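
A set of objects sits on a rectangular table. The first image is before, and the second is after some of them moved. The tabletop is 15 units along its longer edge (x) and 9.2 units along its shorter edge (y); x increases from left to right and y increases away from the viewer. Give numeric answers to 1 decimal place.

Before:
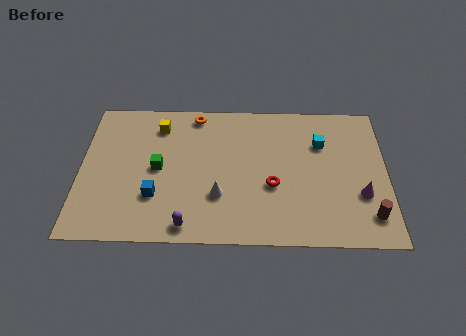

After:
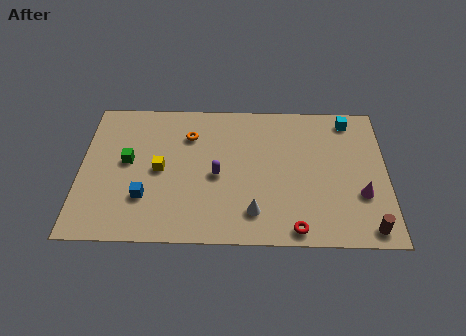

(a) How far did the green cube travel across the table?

1.6

From (3.8, 4.6) to (2.3, 5.0), the green cube covered √(1.5² + 0.4²) ≈ 1.6 units.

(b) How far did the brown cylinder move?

0.8

The brown cylinder moved from about (14.1, 1.8) to (14.0, 1.0), a distance of √(0.1² + 0.8²) ≈ 0.8.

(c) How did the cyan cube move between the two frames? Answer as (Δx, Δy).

(1.4, 1.6)

The cyan cube started near (11.8, 6.4) and ended near (13.2, 8.0).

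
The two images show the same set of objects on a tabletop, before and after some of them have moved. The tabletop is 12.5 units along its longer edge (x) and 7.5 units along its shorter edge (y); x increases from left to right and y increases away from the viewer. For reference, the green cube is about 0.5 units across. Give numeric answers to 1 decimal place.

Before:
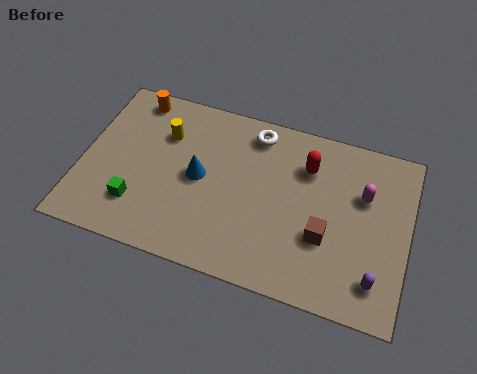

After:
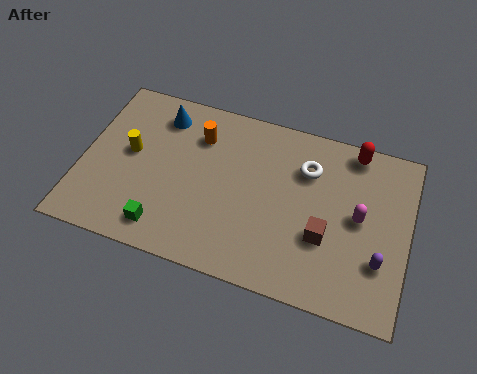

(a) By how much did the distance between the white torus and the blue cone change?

+2.5

They were about 3.2 units apart before and 5.7 after — 2.5 units further apart.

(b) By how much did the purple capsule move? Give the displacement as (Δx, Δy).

(0.1, 0.8)

The purple capsule started near (11.4, 1.5) and ended near (11.5, 2.3).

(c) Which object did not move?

the brown cube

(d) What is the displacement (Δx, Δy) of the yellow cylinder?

(-1.2, -1.2)

The yellow cylinder started near (3.0, 5.3) and ended near (1.8, 4.1).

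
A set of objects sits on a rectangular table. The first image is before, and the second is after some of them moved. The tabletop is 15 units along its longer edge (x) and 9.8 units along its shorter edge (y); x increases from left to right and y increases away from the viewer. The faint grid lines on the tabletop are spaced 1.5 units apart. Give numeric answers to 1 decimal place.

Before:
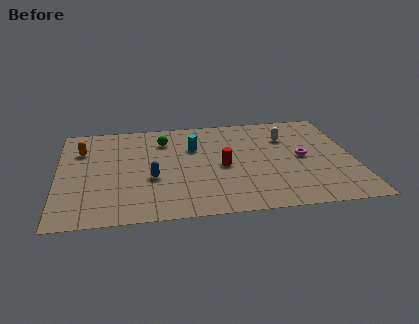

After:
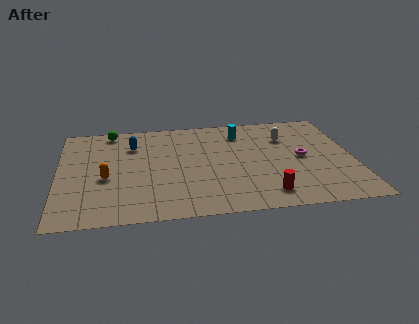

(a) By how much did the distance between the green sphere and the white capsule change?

+2.9

They were about 6.3 units apart before and 9.2 after — 2.9 units further apart.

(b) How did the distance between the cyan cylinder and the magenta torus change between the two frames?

-1.6

Before: roughly 5.8 units apart; after: 4.2. That's 1.6 units closer together.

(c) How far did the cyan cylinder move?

2.8

From (6.9, 6.6) to (9.4, 7.8), the cyan cylinder covered √(2.5² + 1.2²) ≈ 2.8 units.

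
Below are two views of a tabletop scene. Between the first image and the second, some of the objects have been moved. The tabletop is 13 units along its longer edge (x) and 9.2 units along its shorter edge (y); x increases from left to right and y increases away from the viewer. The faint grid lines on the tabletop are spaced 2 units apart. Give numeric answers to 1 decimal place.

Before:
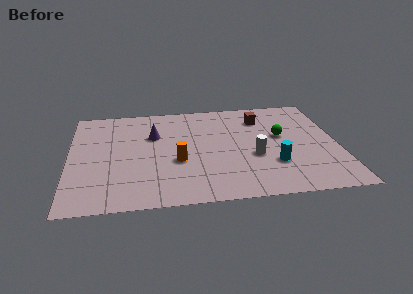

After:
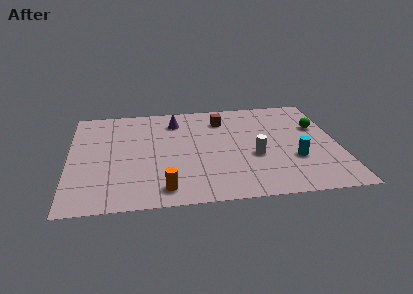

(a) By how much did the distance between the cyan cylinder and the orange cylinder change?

+1.9

They were about 4.7 units apart before and 6.6 after — 1.9 units further apart.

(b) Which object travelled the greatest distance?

the orange cylinder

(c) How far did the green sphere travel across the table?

1.9

From (10.3, 5.3) to (12.1, 5.9), the green sphere covered √(1.8² + 0.6²) ≈ 1.9 units.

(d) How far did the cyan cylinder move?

1.0

The cyan cylinder moved from about (9.8, 2.8) to (10.8, 3.1), a distance of √(1.0² + 0.3²) ≈ 1.0.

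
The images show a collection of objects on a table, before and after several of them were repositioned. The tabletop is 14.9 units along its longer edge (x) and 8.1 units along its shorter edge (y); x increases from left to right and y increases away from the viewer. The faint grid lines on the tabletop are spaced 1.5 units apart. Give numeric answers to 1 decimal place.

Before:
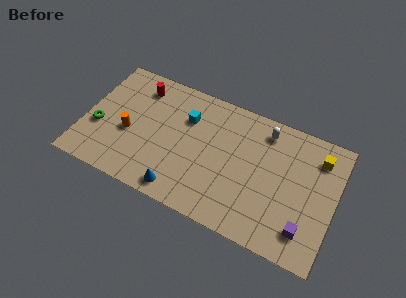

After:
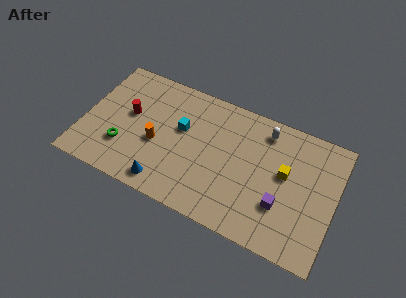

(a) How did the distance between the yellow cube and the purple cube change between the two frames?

-2.7

The distance was about 4.7 in the first image and 2.0 in the second, so they moved 2.7 units closer together.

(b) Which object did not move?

the white capsule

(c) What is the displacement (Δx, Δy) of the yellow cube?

(-1.8, -1.8)

The yellow cube started near (13.7, 6.4) and ended near (11.9, 4.6).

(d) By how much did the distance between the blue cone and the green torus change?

-2.6

They were about 5.6 units apart before and 3.0 after — 2.6 units closer together.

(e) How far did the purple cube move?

1.7

From (13.4, 1.7) to (11.9, 2.6), the purple cube covered √(1.5² + 0.9²) ≈ 1.7 units.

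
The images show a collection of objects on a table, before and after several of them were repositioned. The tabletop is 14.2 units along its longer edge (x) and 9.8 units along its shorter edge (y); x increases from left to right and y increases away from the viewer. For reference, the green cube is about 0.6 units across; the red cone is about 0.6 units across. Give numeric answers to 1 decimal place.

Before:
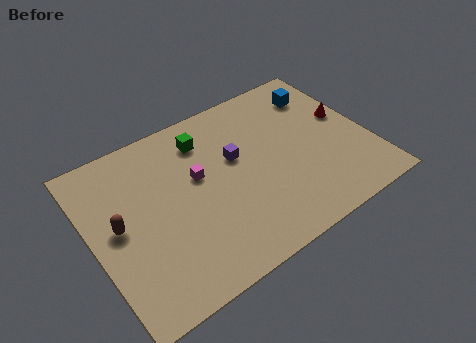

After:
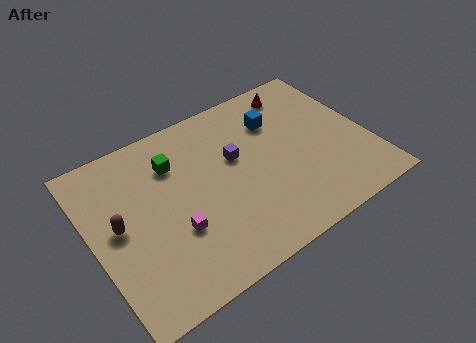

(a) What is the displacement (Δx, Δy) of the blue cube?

(-2.5, -0.6)

The blue cube was at about (12.4, 7.7) and moved to about (9.9, 7.1).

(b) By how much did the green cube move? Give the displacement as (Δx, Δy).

(-1.7, -0.6)

The green cube started near (6.2, 7.8) and ended near (4.5, 7.2).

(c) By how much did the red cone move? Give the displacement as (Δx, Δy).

(-2.0, 2.8)

The red cone started near (13.3, 5.6) and ended near (11.3, 8.4).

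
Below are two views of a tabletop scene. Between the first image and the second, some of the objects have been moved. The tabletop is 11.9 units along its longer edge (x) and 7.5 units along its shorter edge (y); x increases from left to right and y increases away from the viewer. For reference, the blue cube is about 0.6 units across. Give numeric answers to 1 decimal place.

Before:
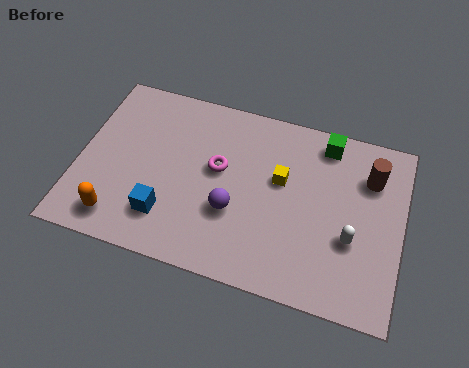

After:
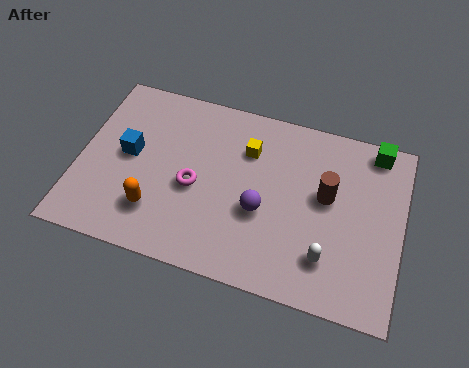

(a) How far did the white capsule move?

1.3

The white capsule was near (10.1, 2.8) before and (9.3, 1.8) after, so it travelled √(0.8² + 1.0²) ≈ 1.3 units.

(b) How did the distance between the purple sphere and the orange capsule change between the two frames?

-0.4

Before: roughly 4.4 units apart; after: 4.0. That's 0.4 units closer together.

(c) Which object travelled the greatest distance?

the blue cube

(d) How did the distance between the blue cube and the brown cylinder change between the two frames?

-0.8

They were about 8.1 units apart before and 7.3 after — 0.8 units closer together.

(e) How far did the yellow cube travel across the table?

1.6

The yellow cube moved from about (7.4, 4.5) to (6.1, 5.4), a distance of √(1.3² + 0.9²) ≈ 1.6.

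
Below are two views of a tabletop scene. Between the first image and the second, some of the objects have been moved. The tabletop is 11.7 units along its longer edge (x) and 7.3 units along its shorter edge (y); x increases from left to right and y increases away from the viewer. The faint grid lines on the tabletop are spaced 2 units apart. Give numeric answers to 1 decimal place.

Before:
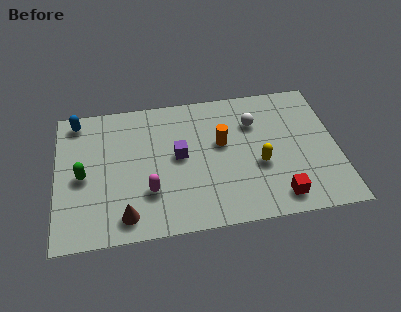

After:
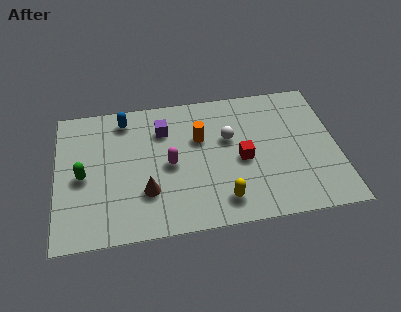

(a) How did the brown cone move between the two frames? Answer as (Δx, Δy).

(0.9, 1.1)

The brown cone started near (2.8, 1.1) and ended near (3.7, 2.2).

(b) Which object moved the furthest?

the red cube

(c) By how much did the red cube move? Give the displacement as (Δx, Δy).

(-1.4, 2.2)

The red cube started near (9.1, 1.1) and ended near (7.7, 3.3).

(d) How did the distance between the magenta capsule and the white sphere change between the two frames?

-2.7

Before: roughly 5.4 units apart; after: 2.7. That's 2.7 units closer together.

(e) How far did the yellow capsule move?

2.3

The yellow capsule was near (8.4, 2.9) before and (6.8, 1.3) after, so it travelled √(1.6² + 1.6²) ≈ 2.3 units.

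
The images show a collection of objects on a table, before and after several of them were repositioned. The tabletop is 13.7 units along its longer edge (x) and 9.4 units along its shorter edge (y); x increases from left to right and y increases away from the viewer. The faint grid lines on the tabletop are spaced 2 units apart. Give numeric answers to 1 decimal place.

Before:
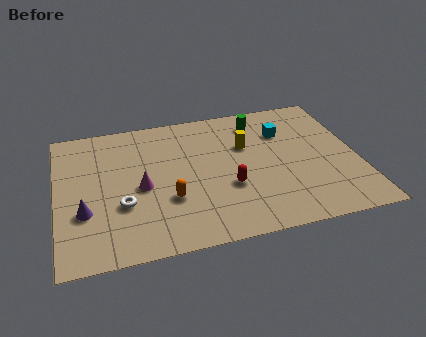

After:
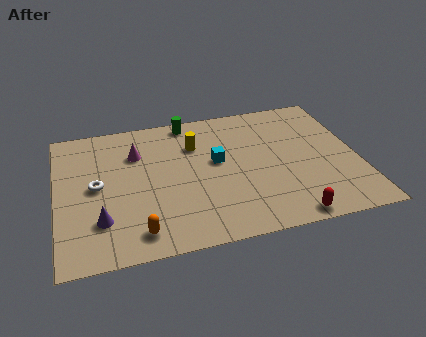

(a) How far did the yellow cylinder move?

2.4

From (8.7, 6.1) to (6.4, 6.7), the yellow cylinder covered √(2.3² + 0.6²) ≈ 2.4 units.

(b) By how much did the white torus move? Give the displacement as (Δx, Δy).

(-1.1, 1.5)

The white torus started near (2.9, 3.3) and ended near (1.8, 4.8).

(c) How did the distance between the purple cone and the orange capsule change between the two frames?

-1.9

They were about 3.8 units apart before and 1.9 after — 1.9 units closer together.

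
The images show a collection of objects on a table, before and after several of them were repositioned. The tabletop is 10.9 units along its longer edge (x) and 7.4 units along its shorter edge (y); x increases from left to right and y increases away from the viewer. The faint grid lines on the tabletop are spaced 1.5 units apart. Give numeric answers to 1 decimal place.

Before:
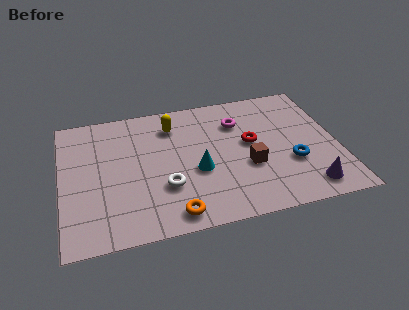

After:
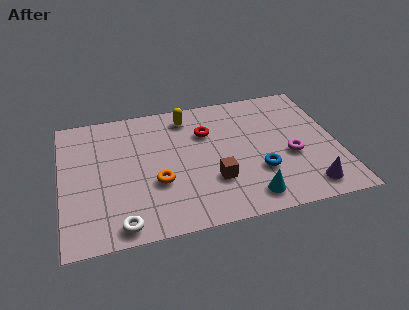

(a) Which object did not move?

the purple cone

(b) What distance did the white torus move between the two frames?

2.4

The white torus moved from about (4.0, 2.4) to (2.2, 0.8), a distance of √(1.8² + 1.6²) ≈ 2.4.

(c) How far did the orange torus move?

1.9

The orange torus was near (4.2, 0.9) before and (3.7, 2.7) after, so it travelled √(0.5² + 1.8²) ≈ 1.9 units.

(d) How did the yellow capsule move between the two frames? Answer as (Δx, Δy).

(0.6, 0.4)

The yellow capsule was at about (4.5, 5.8) and moved to about (5.1, 6.2).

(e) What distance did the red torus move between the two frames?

2.0

The red torus was near (7.5, 4.1) before and (5.8, 5.1) after, so it travelled √(1.7² + 1.0²) ≈ 2.0 units.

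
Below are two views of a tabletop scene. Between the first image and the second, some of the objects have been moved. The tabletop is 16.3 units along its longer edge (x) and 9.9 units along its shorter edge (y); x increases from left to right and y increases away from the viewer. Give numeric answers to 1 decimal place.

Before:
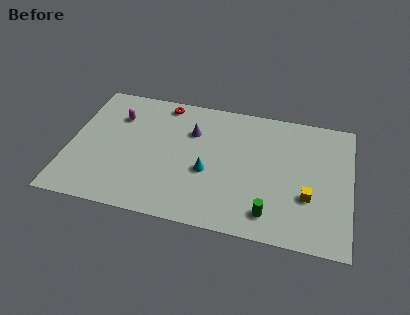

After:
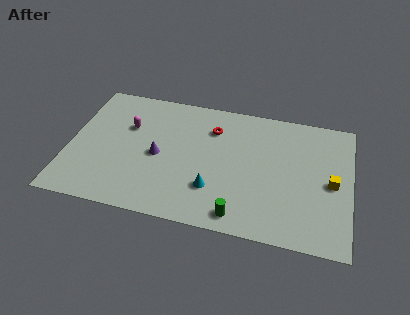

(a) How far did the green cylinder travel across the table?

1.8

The green cylinder moved from about (11.8, 1.7) to (10.1, 1.2), a distance of √(1.7² + 0.5²) ≈ 1.8.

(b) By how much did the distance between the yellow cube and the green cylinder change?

+3.5

Before: roughly 2.7 units apart; after: 6.2. That's 3.5 units further apart.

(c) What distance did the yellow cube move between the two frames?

1.8

From (13.9, 3.4) to (15.2, 4.7), the yellow cube covered √(1.3² + 1.3²) ≈ 1.8 units.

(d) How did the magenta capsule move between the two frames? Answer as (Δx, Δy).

(0.7, -0.7)

The magenta capsule started near (2.6, 7.2) and ended near (3.3, 6.5).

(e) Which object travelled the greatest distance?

the red torus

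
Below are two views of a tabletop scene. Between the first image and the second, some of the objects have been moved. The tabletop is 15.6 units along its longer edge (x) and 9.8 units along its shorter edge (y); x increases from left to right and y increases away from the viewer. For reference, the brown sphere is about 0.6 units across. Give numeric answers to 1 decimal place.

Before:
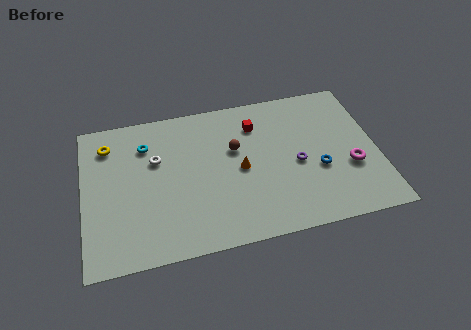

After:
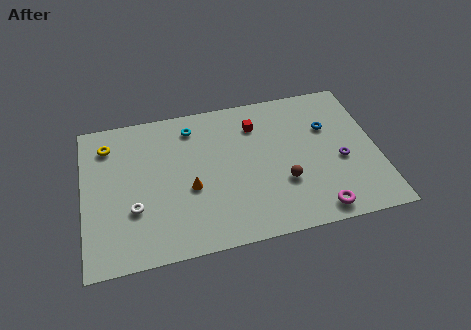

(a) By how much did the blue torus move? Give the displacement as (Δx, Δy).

(0.7, 2.7)

The blue torus started near (12.4, 3.8) and ended near (13.1, 6.5).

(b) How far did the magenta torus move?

3.2

From (14.1, 3.6) to (12.1, 1.1), the magenta torus covered √(2.0² + 2.5²) ≈ 3.2 units.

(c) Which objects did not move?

the red cube and the yellow torus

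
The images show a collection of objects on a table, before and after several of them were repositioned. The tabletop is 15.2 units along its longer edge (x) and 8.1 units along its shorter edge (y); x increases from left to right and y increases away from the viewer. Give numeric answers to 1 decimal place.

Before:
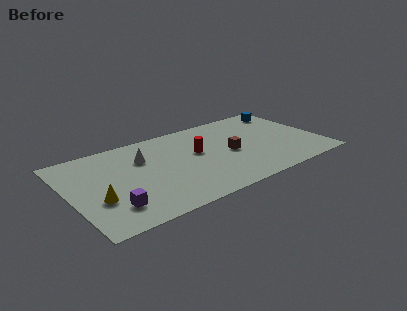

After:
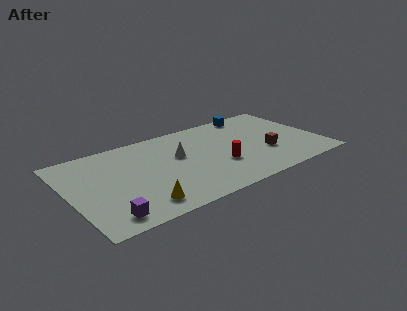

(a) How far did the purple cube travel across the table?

0.8

The purple cube was near (2.2, 1.9) before and (1.8, 1.2) after, so it travelled √(0.4² + 0.7²) ≈ 0.8 units.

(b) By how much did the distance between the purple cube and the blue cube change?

-1.0

The distance was about 12.7 in the first image and 11.7 in the second, so they moved 1.0 units closer together.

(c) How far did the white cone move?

2.2

The white cone moved from about (4.6, 5.6) to (6.7, 4.9), a distance of √(2.1² + 0.7²) ≈ 2.2.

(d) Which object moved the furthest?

the yellow cone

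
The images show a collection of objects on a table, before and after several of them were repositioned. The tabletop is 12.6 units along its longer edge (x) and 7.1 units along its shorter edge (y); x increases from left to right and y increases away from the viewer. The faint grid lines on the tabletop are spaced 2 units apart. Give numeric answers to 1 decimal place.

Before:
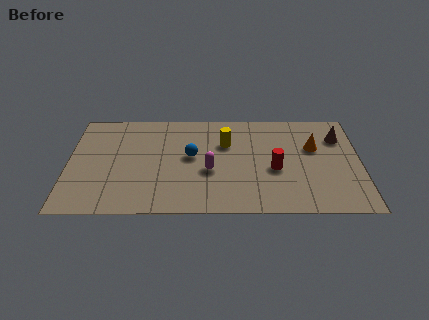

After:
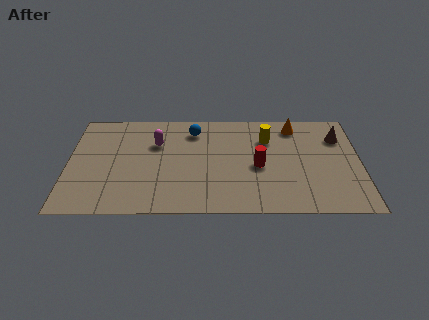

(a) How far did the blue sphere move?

1.8

From (5.3, 3.9) to (5.4, 5.7), the blue sphere covered √(0.1² + 1.8²) ≈ 1.8 units.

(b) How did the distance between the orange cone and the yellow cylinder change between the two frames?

-2.3

They were about 3.8 units apart before and 1.5 after — 2.3 units closer together.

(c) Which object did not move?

the brown cone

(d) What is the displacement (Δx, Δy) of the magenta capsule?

(-2.3, 1.9)

The magenta capsule was at about (6.1, 2.9) and moved to about (3.8, 4.8).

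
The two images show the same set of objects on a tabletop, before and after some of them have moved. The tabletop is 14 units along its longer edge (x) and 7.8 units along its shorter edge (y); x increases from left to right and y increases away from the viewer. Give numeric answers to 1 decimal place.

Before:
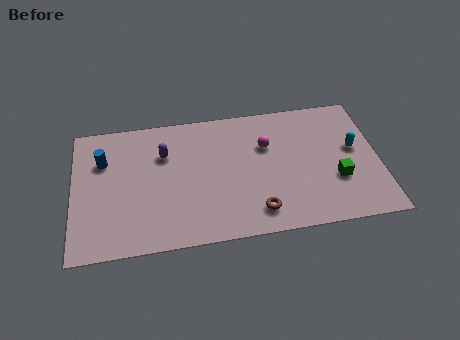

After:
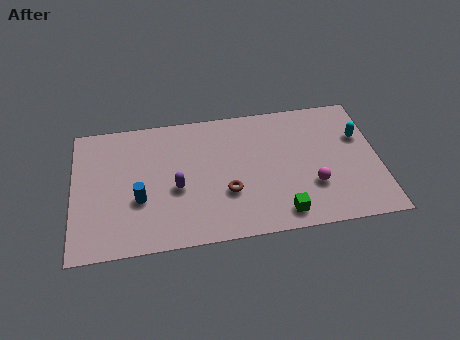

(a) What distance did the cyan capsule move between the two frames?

0.8

The cyan capsule was near (12.9, 4.4) before and (13.2, 5.1) after, so it travelled √(0.3² + 0.7²) ≈ 0.8 units.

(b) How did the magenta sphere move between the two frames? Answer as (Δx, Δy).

(2.0, -2.7)

The magenta sphere was at about (8.9, 5.2) and moved to about (10.9, 2.5).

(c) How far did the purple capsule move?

2.2

The purple capsule was near (4.2, 5.4) before and (4.7, 3.3) after, so it travelled √(0.5² + 2.1²) ≈ 2.2 units.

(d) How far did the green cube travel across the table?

3.1

The green cube was near (12.0, 2.7) before and (9.4, 1.1) after, so it travelled √(2.6² + 1.6²) ≈ 3.1 units.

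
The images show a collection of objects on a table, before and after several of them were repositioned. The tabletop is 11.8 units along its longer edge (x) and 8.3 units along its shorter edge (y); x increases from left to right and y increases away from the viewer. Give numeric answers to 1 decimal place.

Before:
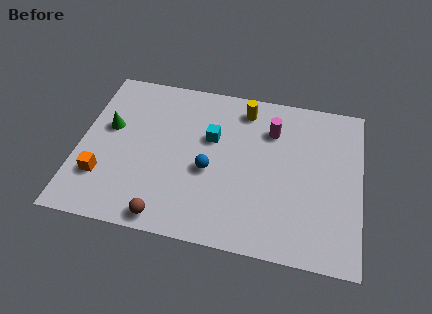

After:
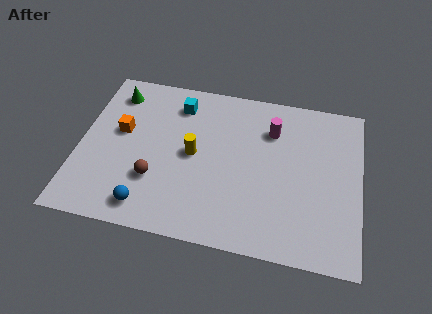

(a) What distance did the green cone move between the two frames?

1.9

From (1.2, 4.9) to (1.3, 6.8), the green cone covered √(0.1² + 1.9²) ≈ 1.9 units.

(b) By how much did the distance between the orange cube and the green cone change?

-0.6

They were about 2.6 units apart before and 2.0 after — 0.6 units closer together.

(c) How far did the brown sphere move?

1.9

The brown sphere moved from about (3.9, 0.8) to (3.3, 2.6), a distance of √(0.6² + 1.8²) ≈ 1.9.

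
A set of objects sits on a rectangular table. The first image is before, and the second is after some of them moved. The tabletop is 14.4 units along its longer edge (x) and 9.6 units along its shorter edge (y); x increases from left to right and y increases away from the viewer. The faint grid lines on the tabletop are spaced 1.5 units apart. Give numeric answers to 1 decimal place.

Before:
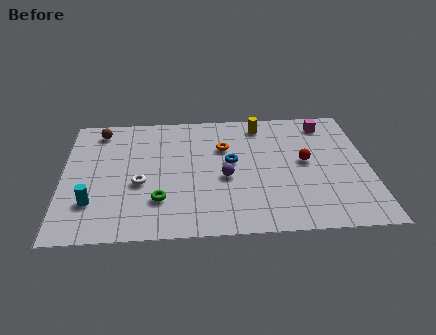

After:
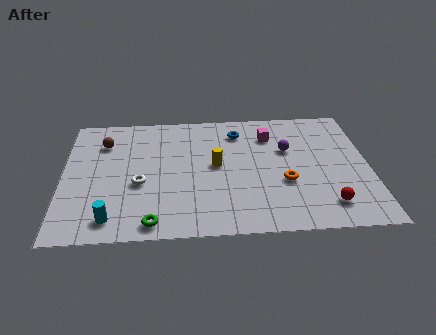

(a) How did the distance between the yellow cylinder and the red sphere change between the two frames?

+2.4

They were about 3.7 units apart before and 6.1 after — 2.4 units further apart.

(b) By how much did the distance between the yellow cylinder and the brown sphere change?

-2.0

Before: roughly 7.7 units apart; after: 5.7. That's 2.0 units closer together.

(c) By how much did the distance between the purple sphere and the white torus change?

+3.3

The distance was about 4.0 in the first image and 7.3 in the second, so they moved 3.3 units further apart.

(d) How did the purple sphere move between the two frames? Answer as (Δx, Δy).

(3.0, 2.0)

The purple sphere was at about (7.6, 4.1) and moved to about (10.6, 6.1).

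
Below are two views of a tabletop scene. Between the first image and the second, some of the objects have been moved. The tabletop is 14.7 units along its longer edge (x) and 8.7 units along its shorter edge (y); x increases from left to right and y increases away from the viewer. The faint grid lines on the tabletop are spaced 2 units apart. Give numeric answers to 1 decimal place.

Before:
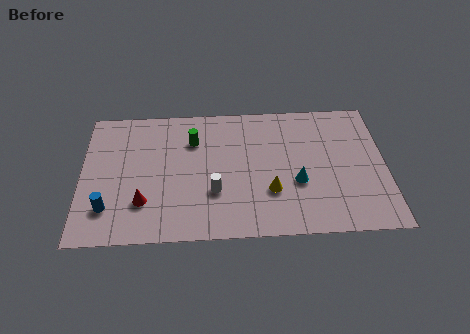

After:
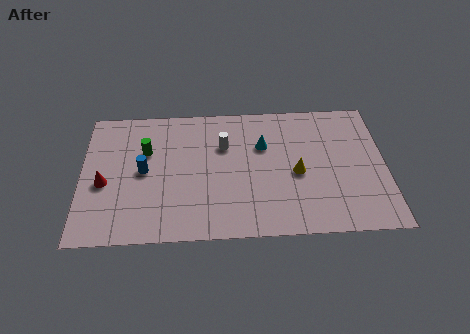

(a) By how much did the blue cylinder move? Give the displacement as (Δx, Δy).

(1.7, 2.3)

The blue cylinder was at about (1.3, 2.1) and moved to about (3.0, 4.4).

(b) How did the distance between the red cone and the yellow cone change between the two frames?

+3.2

Before: roughly 6.1 units apart; after: 9.3. That's 3.2 units further apart.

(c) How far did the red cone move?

2.3

The red cone was near (3.0, 2.4) before and (1.1, 3.7) after, so it travelled √(1.9² + 1.3²) ≈ 2.3 units.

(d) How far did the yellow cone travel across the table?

1.7

From (9.1, 2.8) to (10.4, 3.9), the yellow cone covered √(1.3² + 1.1²) ≈ 1.7 units.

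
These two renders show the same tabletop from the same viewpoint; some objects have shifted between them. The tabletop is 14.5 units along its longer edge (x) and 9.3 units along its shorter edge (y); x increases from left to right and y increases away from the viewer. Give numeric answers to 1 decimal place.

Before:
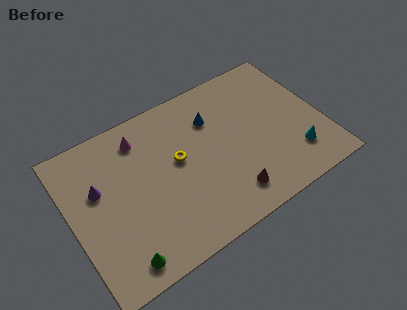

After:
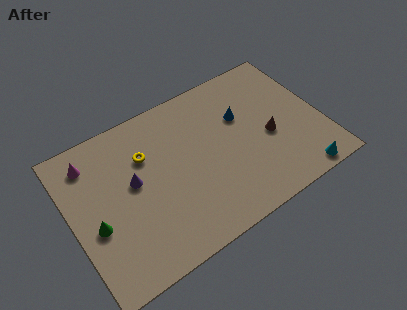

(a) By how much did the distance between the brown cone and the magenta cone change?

+3.3

The distance was about 7.2 in the first image and 10.5 in the second, so they moved 3.3 units further apart.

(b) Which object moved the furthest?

the brown cone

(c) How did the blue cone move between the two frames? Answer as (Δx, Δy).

(1.6, -0.7)

The blue cone started near (8.5, 6.7) and ended near (10.1, 6.0).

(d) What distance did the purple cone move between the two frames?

2.0

From (1.7, 5.8) to (3.6, 5.2), the purple cone covered √(1.9² + 0.6²) ≈ 2.0 units.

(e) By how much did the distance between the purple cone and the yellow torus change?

-3.0

The distance was about 4.5 in the first image and 1.5 in the second, so they moved 3.0 units closer together.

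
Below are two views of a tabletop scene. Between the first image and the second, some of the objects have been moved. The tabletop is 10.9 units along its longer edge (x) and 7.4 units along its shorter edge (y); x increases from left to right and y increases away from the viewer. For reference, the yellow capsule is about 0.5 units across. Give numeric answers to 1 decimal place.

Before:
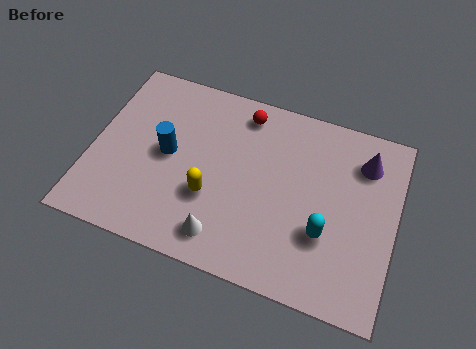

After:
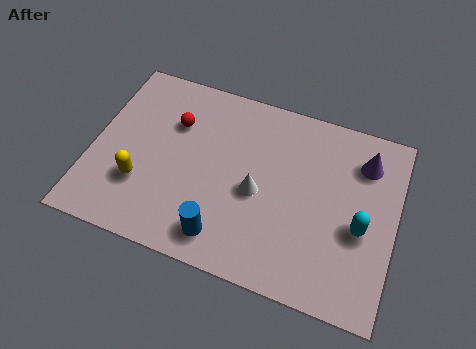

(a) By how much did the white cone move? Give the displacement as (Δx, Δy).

(1.0, 2.1)

The white cone was at about (5.0, 1.2) and moved to about (6.0, 3.3).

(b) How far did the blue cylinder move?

3.5

The blue cylinder was near (2.7, 3.8) before and (5.0, 1.2) after, so it travelled √(2.3² + 2.6²) ≈ 3.5 units.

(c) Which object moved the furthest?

the blue cylinder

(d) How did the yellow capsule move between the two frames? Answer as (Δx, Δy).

(-2.5, -0.3)

The yellow capsule was at about (4.4, 2.6) and moved to about (1.9, 2.3).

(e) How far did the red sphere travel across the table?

2.7

The red sphere was near (5.2, 6.3) before and (2.8, 5.1) after, so it travelled √(2.4² + 1.2²) ≈ 2.7 units.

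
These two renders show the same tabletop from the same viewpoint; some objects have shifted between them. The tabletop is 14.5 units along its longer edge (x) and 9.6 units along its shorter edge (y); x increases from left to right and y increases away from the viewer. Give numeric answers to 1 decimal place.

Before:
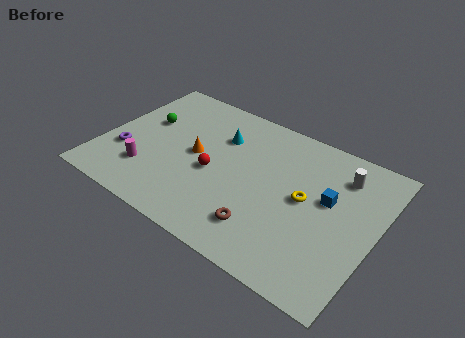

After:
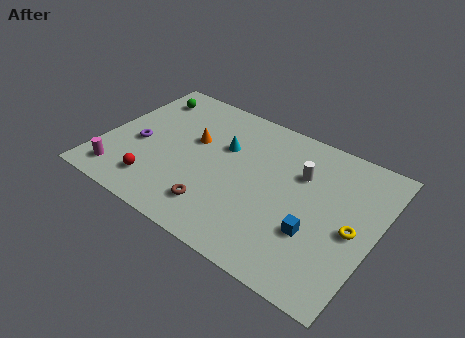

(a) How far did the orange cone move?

0.9

The orange cone moved from about (4.9, 4.9) to (4.6, 5.8), a distance of √(0.3² + 0.9²) ≈ 0.9.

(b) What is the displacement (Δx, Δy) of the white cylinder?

(-2.0, -1.0)

The white cylinder started near (12.3, 7.5) and ended near (10.3, 6.5).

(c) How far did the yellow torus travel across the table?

2.7

The yellow torus moved from about (10.8, 5.0) to (13.4, 4.4), a distance of √(2.6² + 0.6²) ≈ 2.7.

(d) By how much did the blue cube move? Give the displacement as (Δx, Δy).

(-0.3, -2.4)

From the two frames, the blue cube sits at roughly (11.9, 5.6) before and (11.6, 3.2) after.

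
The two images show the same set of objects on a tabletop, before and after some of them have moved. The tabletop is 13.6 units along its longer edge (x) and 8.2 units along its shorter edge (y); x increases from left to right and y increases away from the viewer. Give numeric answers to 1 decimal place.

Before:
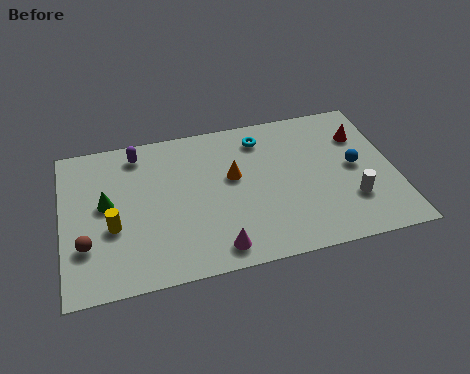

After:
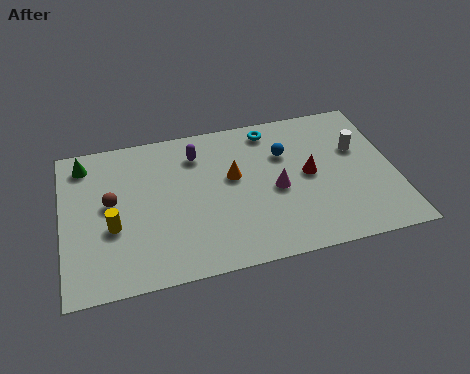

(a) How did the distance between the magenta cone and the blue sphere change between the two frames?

-4.7

Before: roughly 6.7 units apart; after: 2.0. That's 4.7 units closer together.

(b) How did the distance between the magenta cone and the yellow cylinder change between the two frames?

+2.1

Before: roughly 4.6 units apart; after: 6.7. That's 2.1 units further apart.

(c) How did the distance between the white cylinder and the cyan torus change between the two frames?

-1.5

They were about 5.5 units apart before and 4.0 after — 1.5 units closer together.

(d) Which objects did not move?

the yellow cylinder and the orange cone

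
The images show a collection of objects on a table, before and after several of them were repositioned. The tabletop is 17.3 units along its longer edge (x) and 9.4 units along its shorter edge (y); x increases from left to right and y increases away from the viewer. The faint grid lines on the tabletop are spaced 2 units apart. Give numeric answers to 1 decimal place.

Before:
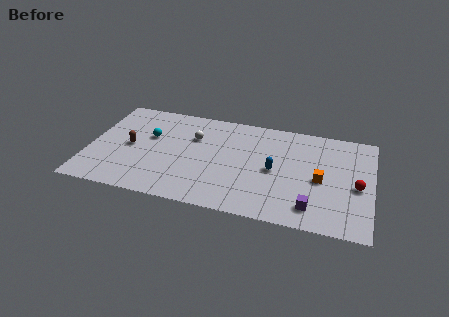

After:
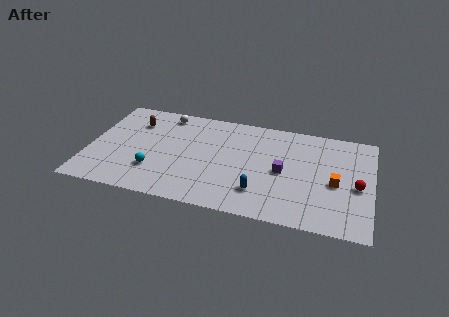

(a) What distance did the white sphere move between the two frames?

2.6

The white sphere moved from about (6.3, 6.4) to (4.4, 8.2), a distance of √(1.9² + 1.8²) ≈ 2.6.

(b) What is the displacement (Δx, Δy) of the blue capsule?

(-0.8, -2.2)

From the two frames, the blue capsule sits at roughly (11.4, 4.5) before and (10.6, 2.3) after.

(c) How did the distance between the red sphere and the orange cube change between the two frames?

-0.9

Before: roughly 2.2 units apart; after: 1.3. That's 0.9 units closer together.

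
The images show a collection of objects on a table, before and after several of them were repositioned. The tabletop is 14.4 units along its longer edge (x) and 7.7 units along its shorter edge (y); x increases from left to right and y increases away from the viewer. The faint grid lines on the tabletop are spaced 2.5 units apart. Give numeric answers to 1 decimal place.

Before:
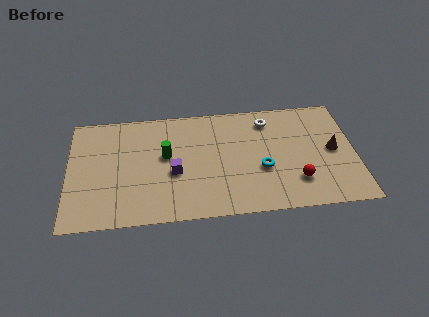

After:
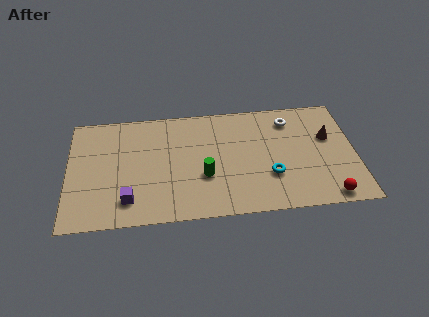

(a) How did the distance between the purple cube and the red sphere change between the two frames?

+3.7

They were about 6.2 units apart before and 9.9 after — 3.7 units further apart.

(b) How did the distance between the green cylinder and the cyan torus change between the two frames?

-1.7

They were about 5.0 units apart before and 3.3 after — 1.7 units closer together.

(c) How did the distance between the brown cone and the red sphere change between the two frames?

+1.3

Before: roughly 2.7 units apart; after: 4.0. That's 1.3 units further apart.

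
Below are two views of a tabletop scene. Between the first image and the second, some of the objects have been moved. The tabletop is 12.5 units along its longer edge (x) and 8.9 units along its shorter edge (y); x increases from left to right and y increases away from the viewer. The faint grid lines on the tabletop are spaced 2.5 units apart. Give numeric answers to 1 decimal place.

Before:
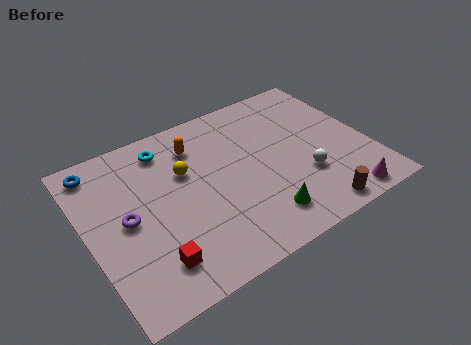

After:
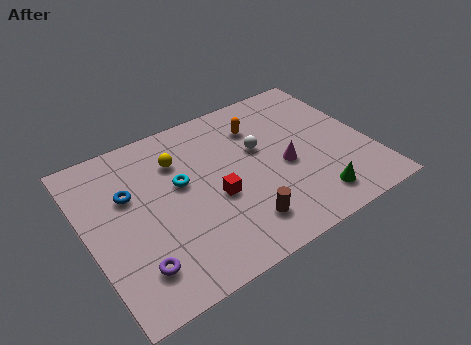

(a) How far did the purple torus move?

2.5

The purple torus was near (1.7, 4.4) before and (1.7, 1.9) after, so it travelled √(0.0² + 2.5²) ≈ 2.5 units.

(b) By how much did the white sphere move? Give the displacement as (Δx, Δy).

(-1.6, 2.5)

The white sphere started near (9.4, 2.9) and ended near (7.8, 5.4).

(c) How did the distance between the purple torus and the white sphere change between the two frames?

-0.8

Before: roughly 7.8 units apart; after: 7.0. That's 0.8 units closer together.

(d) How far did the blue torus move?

2.3

The blue torus moved from about (0.9, 7.7) to (2.0, 5.7), a distance of √(1.1² + 2.0²) ≈ 2.3.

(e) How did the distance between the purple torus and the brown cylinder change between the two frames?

-3.9

They were about 8.5 units apart before and 4.6 after — 3.9 units closer together.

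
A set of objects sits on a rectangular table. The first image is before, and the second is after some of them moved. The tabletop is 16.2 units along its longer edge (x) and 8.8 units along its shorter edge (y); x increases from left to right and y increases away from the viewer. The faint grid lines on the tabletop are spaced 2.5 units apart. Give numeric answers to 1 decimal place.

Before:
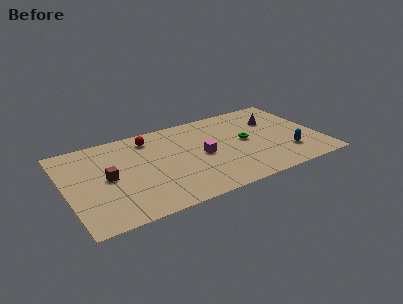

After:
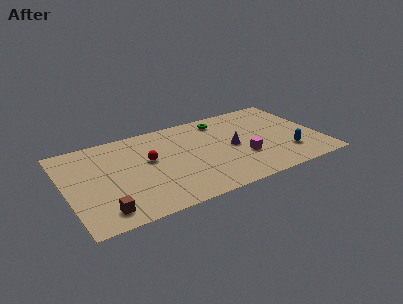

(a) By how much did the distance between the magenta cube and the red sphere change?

+1.9

The distance was about 4.3 in the first image and 6.2 in the second, so they moved 1.9 units further apart.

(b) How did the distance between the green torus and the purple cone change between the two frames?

+0.5

They were about 2.6 units apart before and 3.1 after — 0.5 units further apart.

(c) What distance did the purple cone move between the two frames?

3.5

The purple cone moved from about (13.6, 6.1) to (10.6, 4.3), a distance of √(3.0² + 1.8²) ≈ 3.5.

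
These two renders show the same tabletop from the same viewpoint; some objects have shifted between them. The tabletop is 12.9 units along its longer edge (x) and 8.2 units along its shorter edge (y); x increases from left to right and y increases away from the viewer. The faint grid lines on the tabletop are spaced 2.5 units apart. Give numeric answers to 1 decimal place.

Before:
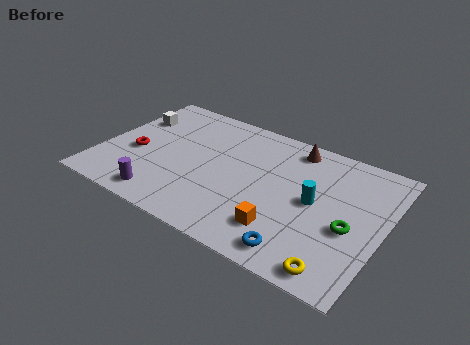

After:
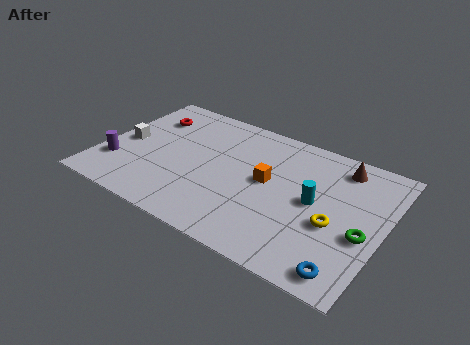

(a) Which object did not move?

the cyan cylinder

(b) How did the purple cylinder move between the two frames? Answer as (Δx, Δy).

(-2.4, 1.2)

The purple cylinder was at about (3.3, 1.1) and moved to about (0.9, 2.3).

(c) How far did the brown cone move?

2.2

The brown cone moved from about (8.4, 7.1) to (10.6, 6.9), a distance of √(2.2² + 0.2²) ≈ 2.2.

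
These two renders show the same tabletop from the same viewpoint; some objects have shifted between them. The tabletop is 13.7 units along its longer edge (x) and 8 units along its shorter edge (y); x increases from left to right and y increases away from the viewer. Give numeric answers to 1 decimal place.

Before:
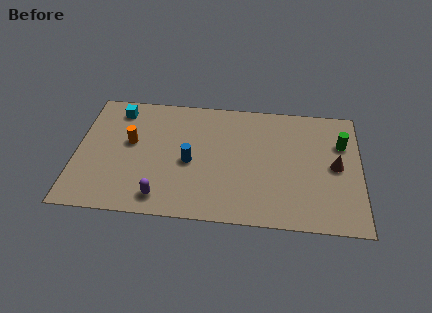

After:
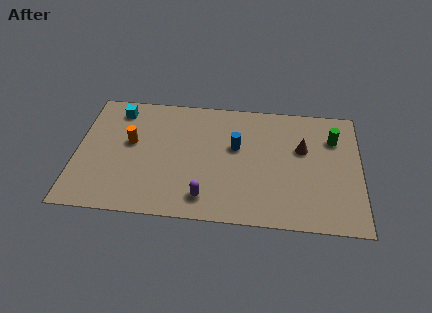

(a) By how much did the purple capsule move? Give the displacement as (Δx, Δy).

(2.1, 0.2)

The purple capsule was at about (4.2, 1.2) and moved to about (6.3, 1.4).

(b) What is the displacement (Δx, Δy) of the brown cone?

(-1.6, 1.0)

From the two frames, the brown cone sits at roughly (12.5, 4.0) before and (10.9, 5.0) after.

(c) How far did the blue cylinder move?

2.5

The blue cylinder moved from about (5.5, 3.6) to (7.7, 4.8), a distance of √(2.2² + 1.2²) ≈ 2.5.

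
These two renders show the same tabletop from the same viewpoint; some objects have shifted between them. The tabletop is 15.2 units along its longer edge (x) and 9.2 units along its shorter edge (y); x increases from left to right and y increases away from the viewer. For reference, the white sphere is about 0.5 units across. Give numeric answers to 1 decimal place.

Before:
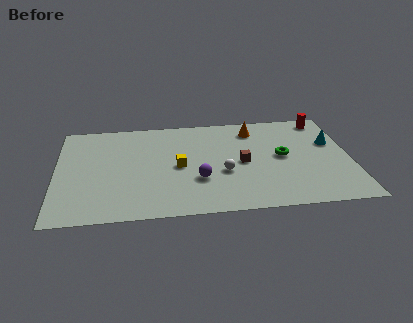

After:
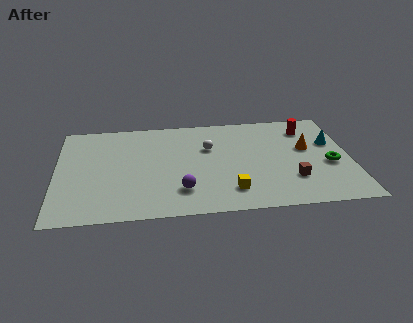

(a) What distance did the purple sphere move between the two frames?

1.3

The purple sphere moved from about (7.3, 3.1) to (6.4, 2.2), a distance of √(0.9² + 0.9²) ≈ 1.3.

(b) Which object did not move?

the cyan cone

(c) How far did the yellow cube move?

3.6

The yellow cube moved from about (6.3, 4.4) to (8.9, 1.9), a distance of √(2.6² + 2.5²) ≈ 3.6.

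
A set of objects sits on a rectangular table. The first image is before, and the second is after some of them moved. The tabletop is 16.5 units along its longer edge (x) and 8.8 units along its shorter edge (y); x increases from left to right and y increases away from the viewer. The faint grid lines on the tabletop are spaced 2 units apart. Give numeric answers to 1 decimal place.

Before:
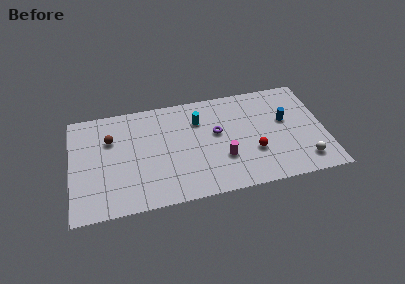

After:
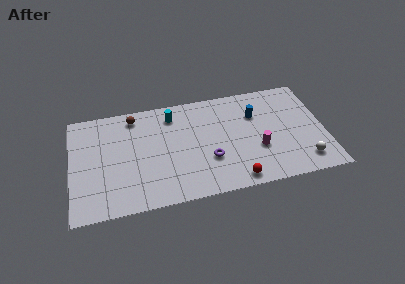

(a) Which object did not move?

the white sphere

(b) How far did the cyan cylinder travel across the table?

1.9

From (8.4, 6.4) to (6.7, 7.2), the cyan cylinder covered √(1.7² + 0.8²) ≈ 1.9 units.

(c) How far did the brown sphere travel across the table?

2.3

The brown sphere moved from about (2.6, 6.0) to (4.2, 7.6), a distance of √(1.6² + 1.6²) ≈ 2.3.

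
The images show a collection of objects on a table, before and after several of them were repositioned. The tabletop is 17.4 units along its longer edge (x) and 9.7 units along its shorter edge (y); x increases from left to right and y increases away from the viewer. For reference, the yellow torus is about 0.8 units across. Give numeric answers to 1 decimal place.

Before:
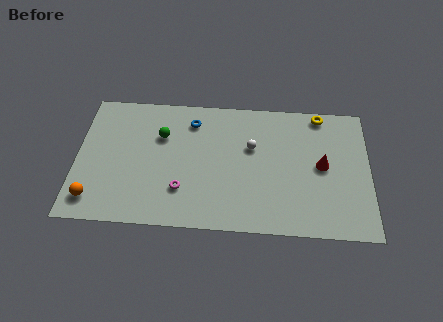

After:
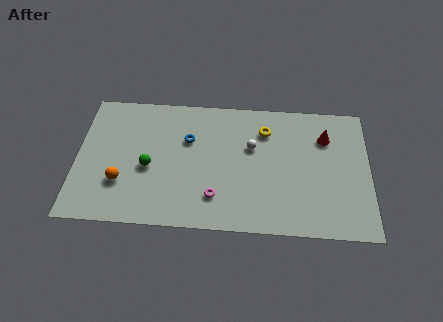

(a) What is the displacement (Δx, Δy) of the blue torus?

(-0.2, -1.4)

The blue torus started near (6.8, 7.8) and ended near (6.6, 6.4).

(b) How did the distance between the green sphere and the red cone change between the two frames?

+1.2

Before: roughly 9.7 units apart; after: 10.9. That's 1.2 units further apart.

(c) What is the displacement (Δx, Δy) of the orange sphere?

(1.6, 1.3)

From the two frames, the orange sphere sits at roughly (1.1, 1.7) before and (2.7, 3.0) after.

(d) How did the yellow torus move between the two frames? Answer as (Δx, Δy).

(-3.3, -1.4)

The yellow torus started near (14.5, 8.8) and ended near (11.2, 7.4).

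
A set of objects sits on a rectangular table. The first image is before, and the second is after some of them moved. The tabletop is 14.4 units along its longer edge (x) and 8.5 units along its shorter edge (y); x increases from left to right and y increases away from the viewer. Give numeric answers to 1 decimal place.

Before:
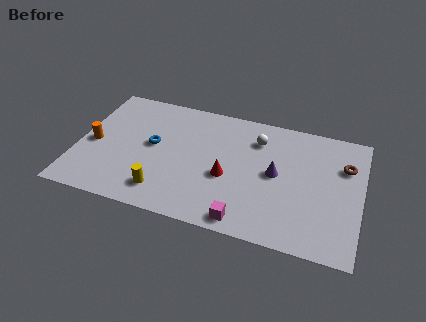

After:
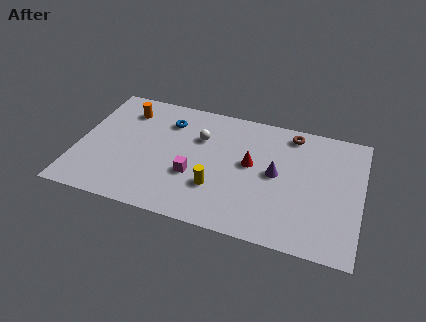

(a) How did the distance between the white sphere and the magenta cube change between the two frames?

-2.9

They were about 5.6 units apart before and 2.7 after — 2.9 units closer together.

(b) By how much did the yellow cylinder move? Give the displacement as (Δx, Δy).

(2.6, 1.0)

The yellow cylinder was at about (4.6, 1.6) and moved to about (7.2, 2.6).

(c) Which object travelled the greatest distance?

the magenta cube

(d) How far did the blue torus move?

2.0

From (3.8, 4.6) to (4.4, 6.5), the blue torus covered √(0.6² + 1.9²) ≈ 2.0 units.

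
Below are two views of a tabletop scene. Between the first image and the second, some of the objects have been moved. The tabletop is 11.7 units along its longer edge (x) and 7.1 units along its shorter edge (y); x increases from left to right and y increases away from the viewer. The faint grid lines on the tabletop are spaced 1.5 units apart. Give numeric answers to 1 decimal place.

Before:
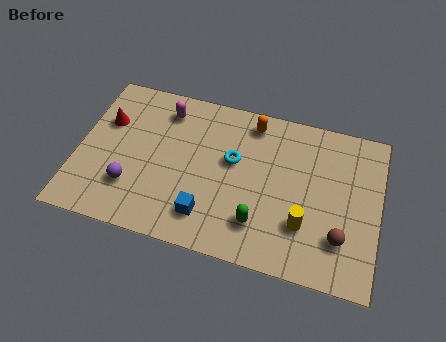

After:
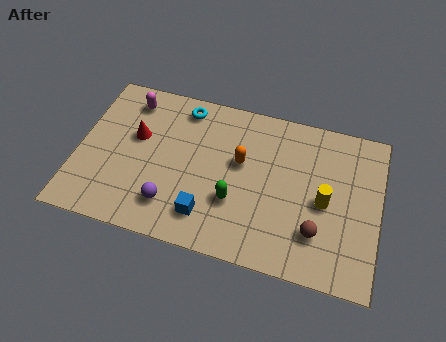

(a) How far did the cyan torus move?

2.8

The cyan torus was near (6.0, 4.2) before and (3.9, 6.1) after, so it travelled √(2.1² + 1.9²) ≈ 2.8 units.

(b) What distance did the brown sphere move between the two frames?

0.9

The brown sphere was near (10.3, 1.9) before and (9.4, 1.9) after, so it travelled √(0.9² + 0.0²) ≈ 0.9 units.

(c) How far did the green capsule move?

1.2

The green capsule moved from about (7.2, 1.7) to (6.2, 2.4), a distance of √(1.0² + 0.7²) ≈ 1.2.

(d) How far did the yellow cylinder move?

1.4

From (8.9, 2.1) to (9.6, 3.3), the yellow cylinder covered √(0.7² + 1.2²) ≈ 1.4 units.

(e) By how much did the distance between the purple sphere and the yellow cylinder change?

-0.7

Before: roughly 6.7 units apart; after: 6.0. That's 0.7 units closer together.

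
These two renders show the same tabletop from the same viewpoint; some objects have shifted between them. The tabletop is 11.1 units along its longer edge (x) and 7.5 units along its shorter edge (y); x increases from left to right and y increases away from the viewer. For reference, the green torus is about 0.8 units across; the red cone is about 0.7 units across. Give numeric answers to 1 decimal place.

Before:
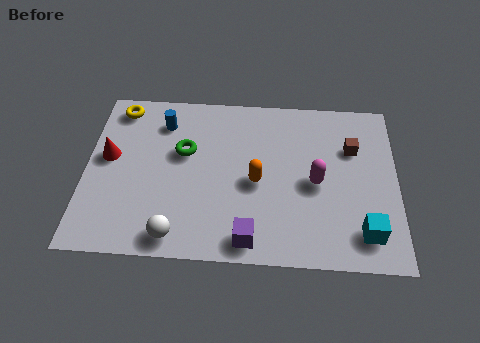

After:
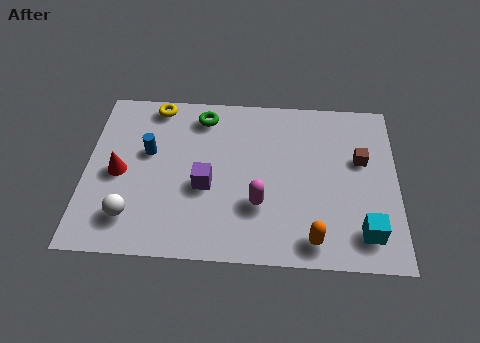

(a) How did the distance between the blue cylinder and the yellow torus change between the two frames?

+0.5

Before: roughly 1.7 units apart; after: 2.2. That's 0.5 units further apart.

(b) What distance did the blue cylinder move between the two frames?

1.5

From (2.7, 5.9) to (2.2, 4.5), the blue cylinder covered √(0.5² + 1.4²) ≈ 1.5 units.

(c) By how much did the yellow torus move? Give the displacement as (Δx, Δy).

(1.3, 0.2)

From the two frames, the yellow torus sits at roughly (1.1, 6.5) before and (2.4, 6.7) after.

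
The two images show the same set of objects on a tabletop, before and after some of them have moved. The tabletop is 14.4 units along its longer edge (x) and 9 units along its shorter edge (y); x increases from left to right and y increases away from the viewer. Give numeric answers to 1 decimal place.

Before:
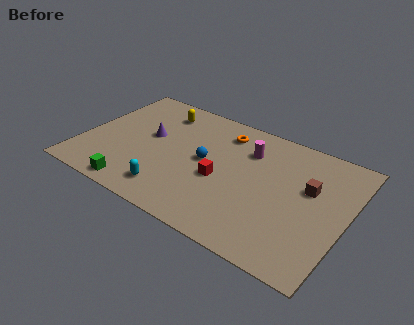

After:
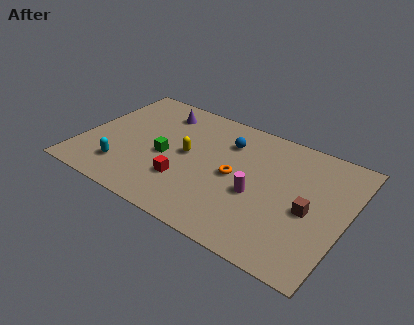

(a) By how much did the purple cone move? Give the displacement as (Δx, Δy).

(0.2, 2.2)

The purple cone was at about (3.5, 5.1) and moved to about (3.7, 7.3).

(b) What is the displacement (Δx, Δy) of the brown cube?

(0.2, -1.5)

The brown cube started near (12.3, 5.5) and ended near (12.5, 4.0).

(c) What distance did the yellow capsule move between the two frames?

3.3

The yellow capsule was near (3.7, 7.3) before and (5.7, 4.7) after, so it travelled √(2.0² + 2.6²) ≈ 3.3 units.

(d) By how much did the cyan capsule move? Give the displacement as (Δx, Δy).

(-2.7, 0.4)

The cyan capsule started near (5.3, 1.6) and ended near (2.6, 2.0).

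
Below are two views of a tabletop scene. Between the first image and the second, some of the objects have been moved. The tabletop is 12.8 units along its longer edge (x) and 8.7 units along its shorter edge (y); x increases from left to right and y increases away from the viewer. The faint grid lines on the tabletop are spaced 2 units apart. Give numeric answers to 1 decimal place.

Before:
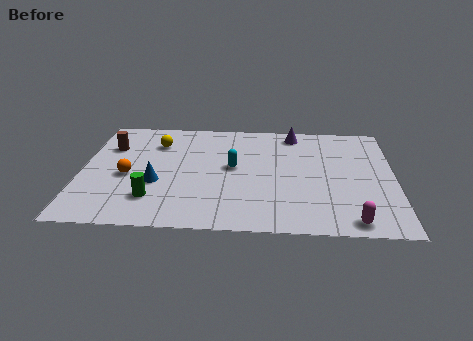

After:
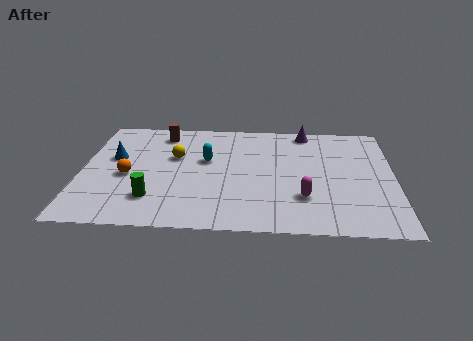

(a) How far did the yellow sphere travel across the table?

1.4

From (3.0, 6.5) to (3.8, 5.4), the yellow sphere covered √(0.8² + 1.1²) ≈ 1.4 units.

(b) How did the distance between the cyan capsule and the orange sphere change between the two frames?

-0.9

The distance was about 4.4 in the first image and 3.5 in the second, so they moved 0.9 units closer together.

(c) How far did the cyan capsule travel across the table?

1.2

The cyan capsule moved from about (6.2, 4.7) to (5.1, 5.2), a distance of √(1.1² + 0.5²) ≈ 1.2.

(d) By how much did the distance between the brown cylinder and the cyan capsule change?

-2.5

The distance was about 5.3 in the first image and 2.8 in the second, so they moved 2.5 units closer together.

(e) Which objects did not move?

the green cylinder and the orange sphere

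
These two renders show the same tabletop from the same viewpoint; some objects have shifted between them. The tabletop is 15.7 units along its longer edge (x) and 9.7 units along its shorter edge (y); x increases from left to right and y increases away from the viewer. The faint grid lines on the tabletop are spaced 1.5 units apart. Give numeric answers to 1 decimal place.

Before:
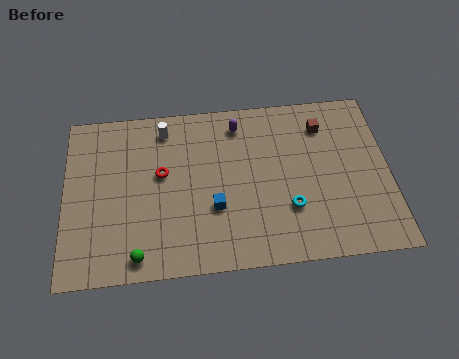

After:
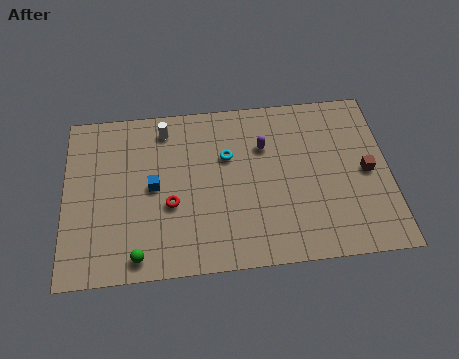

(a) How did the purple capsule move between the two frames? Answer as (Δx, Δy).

(1.2, -1.4)

From the two frames, the purple capsule sits at roughly (8.5, 8.1) before and (9.7, 6.7) after.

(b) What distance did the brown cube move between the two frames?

3.5

The brown cube moved from about (12.6, 7.6) to (14.6, 4.7), a distance of √(2.0² + 2.9²) ≈ 3.5.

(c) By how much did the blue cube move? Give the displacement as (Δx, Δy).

(-2.9, 1.5)

From the two frames, the blue cube sits at roughly (7.2, 3.4) before and (4.3, 4.9) after.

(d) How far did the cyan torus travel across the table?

4.4

The cyan torus moved from about (10.8, 3.0) to (7.9, 6.3), a distance of √(2.9² + 3.3²) ≈ 4.4.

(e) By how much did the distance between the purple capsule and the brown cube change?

+1.2

The distance was about 4.1 in the first image and 5.3 in the second, so they moved 1.2 units further apart.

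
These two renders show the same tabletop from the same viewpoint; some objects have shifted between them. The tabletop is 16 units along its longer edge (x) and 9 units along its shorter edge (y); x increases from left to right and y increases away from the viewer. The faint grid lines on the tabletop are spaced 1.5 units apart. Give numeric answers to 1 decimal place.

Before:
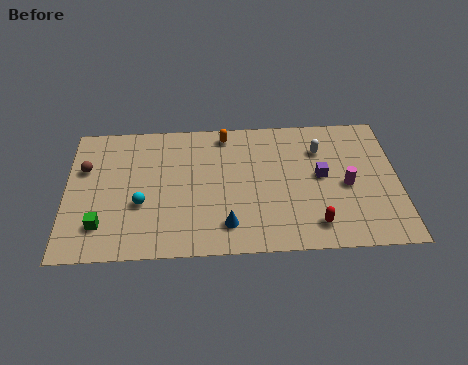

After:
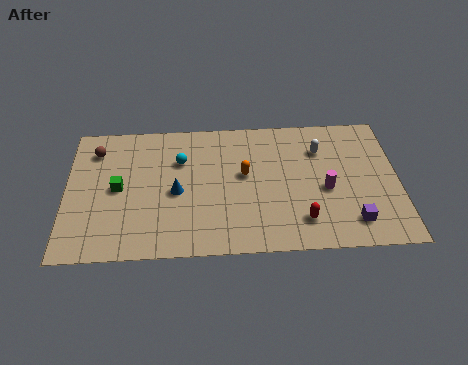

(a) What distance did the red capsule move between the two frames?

0.7

The red capsule was near (11.9, 1.6) before and (11.3, 1.9) after, so it travelled √(0.6² + 0.3²) ≈ 0.7 units.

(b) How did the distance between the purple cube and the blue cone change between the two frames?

+3.2

The distance was about 5.5 in the first image and 8.7 in the second, so they moved 3.2 units further apart.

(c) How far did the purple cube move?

3.4

The purple cube was near (12.3, 4.8) before and (13.7, 1.7) after, so it travelled √(1.4² + 3.1²) ≈ 3.4 units.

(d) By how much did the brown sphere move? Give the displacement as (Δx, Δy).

(0.5, 1.2)

The brown sphere was at about (0.9, 5.9) and moved to about (1.4, 7.1).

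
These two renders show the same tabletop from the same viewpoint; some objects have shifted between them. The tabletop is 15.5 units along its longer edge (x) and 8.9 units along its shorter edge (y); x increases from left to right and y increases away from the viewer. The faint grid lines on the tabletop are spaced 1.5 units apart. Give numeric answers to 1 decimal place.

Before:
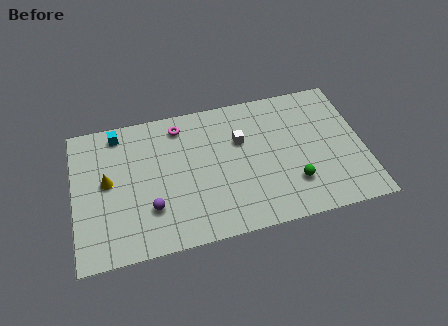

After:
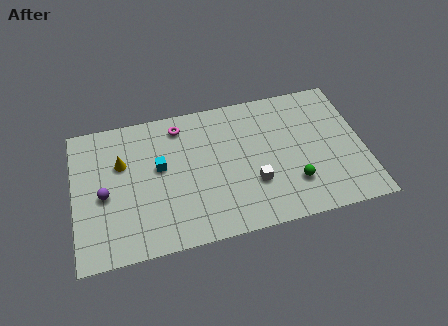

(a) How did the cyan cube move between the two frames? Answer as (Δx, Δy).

(2.1, -2.7)

The cyan cube was at about (2.5, 7.8) and moved to about (4.6, 5.1).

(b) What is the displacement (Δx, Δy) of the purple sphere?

(-2.4, 1.4)

From the two frames, the purple sphere sits at roughly (4.0, 2.6) before and (1.6, 4.0) after.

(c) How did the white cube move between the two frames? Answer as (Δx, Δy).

(0.5, -2.9)

The white cube started near (9.0, 5.8) and ended near (9.5, 2.9).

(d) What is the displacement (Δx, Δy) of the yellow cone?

(0.8, 1.0)

The yellow cone was at about (1.8, 4.8) and moved to about (2.6, 5.8).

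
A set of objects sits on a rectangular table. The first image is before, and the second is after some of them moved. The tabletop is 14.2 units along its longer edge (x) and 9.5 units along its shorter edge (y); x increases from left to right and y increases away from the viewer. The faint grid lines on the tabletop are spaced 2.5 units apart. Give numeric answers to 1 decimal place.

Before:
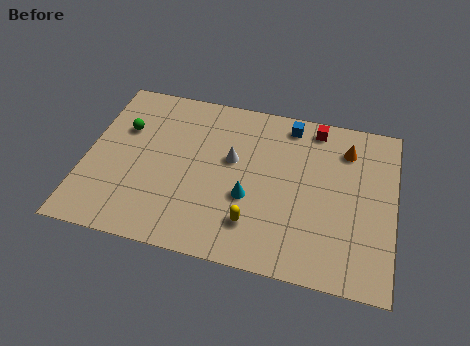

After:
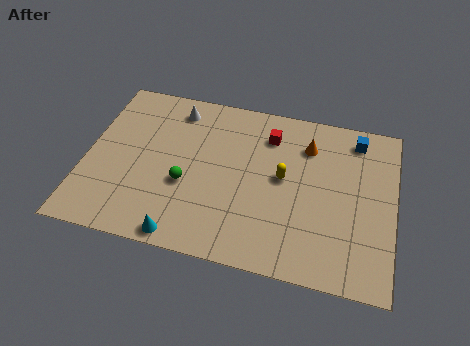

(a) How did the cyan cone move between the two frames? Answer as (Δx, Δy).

(-2.8, -2.8)

The cyan cone started near (7.6, 3.6) and ended near (4.8, 0.8).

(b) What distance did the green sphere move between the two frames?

4.0

The green sphere was near (1.6, 6.3) before and (4.7, 3.7) after, so it travelled √(3.1² + 2.6²) ≈ 4.0 units.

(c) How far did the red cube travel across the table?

2.3

The red cube was near (10.4, 8.4) before and (8.3, 7.4) after, so it travelled √(2.1² + 1.0²) ≈ 2.3 units.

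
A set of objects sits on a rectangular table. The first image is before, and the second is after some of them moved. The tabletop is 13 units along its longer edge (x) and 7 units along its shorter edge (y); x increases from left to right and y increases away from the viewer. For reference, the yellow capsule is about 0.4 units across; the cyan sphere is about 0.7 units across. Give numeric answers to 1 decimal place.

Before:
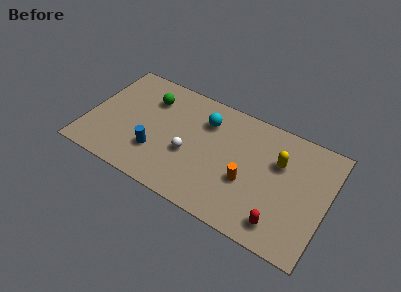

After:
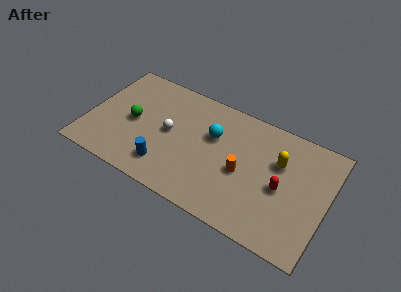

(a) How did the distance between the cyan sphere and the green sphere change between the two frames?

+1.3

They were about 3.1 units apart before and 4.4 after — 1.3 units further apart.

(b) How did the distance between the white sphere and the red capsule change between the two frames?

+0.8

Before: roughly 5.4 units apart; after: 6.2. That's 0.8 units further apart.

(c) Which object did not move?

the yellow capsule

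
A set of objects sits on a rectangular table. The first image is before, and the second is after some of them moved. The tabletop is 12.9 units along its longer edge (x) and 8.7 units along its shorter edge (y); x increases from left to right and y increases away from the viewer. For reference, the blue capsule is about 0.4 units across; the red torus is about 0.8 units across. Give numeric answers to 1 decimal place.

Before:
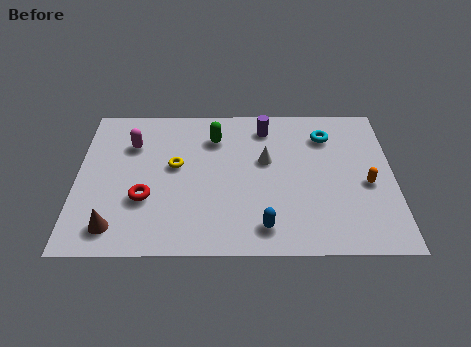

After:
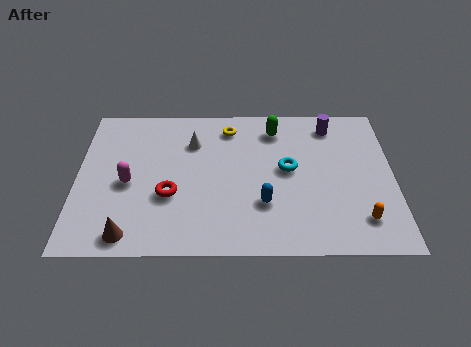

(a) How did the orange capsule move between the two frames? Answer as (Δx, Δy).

(-0.3, -2.0)

The orange capsule started near (11.8, 3.8) and ended near (11.5, 1.8).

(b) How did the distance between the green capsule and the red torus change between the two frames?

+1.2

They were about 4.6 units apart before and 5.8 after — 1.2 units further apart.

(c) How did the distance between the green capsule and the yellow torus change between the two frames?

-0.4

Before: roughly 2.3 units apart; after: 1.9. That's 0.4 units closer together.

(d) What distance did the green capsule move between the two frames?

2.5

The green capsule was near (5.6, 6.6) before and (8.1, 7.1) after, so it travelled √(2.5² + 0.5²) ≈ 2.5 units.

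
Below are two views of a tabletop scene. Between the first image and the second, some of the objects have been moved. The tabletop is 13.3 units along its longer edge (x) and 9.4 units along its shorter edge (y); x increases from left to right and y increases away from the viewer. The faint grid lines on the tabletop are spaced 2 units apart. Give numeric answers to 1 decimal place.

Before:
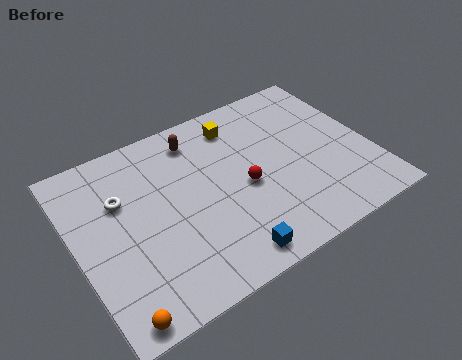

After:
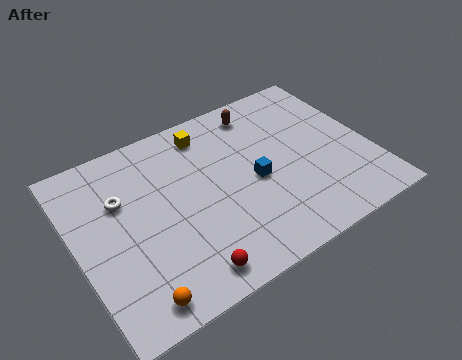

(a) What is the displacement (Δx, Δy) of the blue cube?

(1.9, 3.2)

From the two frames, the blue cube sits at roughly (6.1, 1.1) before and (8.0, 4.3) after.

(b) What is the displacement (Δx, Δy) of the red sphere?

(-3.2, -3.0)

From the two frames, the red sphere sits at roughly (7.5, 4.2) before and (4.3, 1.2) after.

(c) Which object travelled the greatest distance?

the red sphere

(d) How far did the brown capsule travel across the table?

3.0

The brown capsule moved from about (5.9, 7.8) to (8.9, 8.0), a distance of √(3.0² + 0.2²) ≈ 3.0.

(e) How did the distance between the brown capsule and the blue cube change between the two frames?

-2.9

The distance was about 6.7 in the first image and 3.8 in the second, so they moved 2.9 units closer together.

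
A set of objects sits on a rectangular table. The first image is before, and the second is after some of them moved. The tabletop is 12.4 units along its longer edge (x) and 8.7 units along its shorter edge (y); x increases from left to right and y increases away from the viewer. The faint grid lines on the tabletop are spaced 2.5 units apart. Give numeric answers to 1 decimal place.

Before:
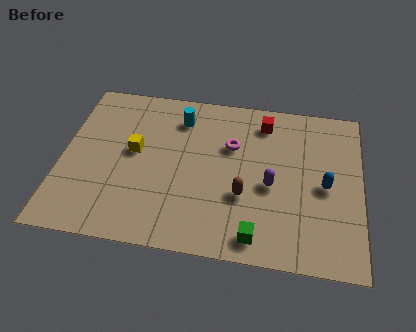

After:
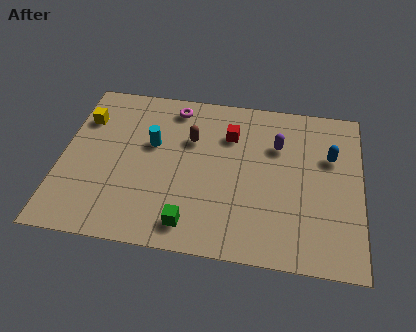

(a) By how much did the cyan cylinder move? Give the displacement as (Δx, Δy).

(-1.1, -1.6)

From the two frames, the cyan cylinder sits at roughly (4.8, 6.9) before and (3.7, 5.3) after.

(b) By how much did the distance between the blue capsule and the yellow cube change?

+2.4

They were about 7.9 units apart before and 10.3 after — 2.4 units further apart.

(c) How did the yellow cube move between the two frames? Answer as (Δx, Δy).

(-2.2, 1.5)

The yellow cube was at about (3.0, 4.8) and moved to about (0.8, 6.3).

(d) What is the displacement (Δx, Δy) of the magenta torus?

(-2.5, 1.8)

The magenta torus started near (7.0, 5.7) and ended near (4.5, 7.5).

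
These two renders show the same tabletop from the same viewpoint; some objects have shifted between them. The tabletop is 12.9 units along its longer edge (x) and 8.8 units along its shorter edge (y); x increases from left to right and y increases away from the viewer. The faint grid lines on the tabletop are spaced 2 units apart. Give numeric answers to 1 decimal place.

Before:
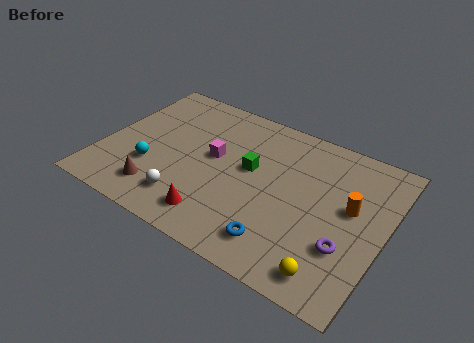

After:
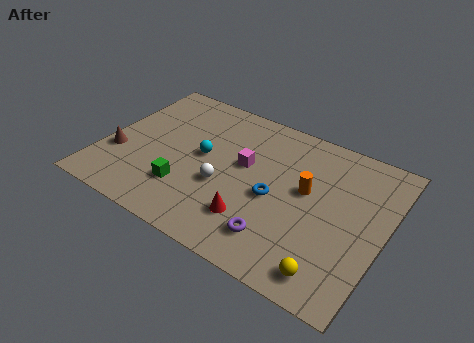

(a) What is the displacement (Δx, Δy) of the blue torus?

(-0.6, 2.3)

The blue torus was at about (8.6, 1.6) and moved to about (8.0, 3.9).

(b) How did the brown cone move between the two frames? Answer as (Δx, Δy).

(-2.2, 1.3)

The brown cone was at about (3.0, 1.7) and moved to about (0.8, 3.0).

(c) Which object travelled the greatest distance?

the green cube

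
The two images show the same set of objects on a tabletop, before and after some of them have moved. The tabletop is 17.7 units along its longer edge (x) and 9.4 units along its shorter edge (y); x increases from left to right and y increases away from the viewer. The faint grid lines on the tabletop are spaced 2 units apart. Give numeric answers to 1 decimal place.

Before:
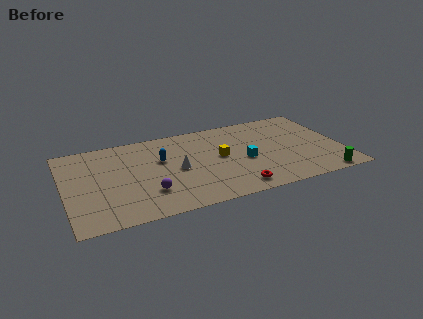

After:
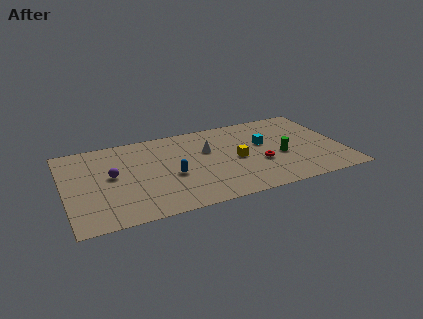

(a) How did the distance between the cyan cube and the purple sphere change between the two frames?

+3.3

Before: roughly 6.5 units apart; after: 9.8. That's 3.3 units further apart.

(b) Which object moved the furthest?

the green cylinder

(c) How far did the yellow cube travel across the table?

1.2

The yellow cube was near (9.9, 5.0) before and (10.9, 4.4) after, so it travelled √(1.0² + 0.6²) ≈ 1.2 units.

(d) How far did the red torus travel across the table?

2.8

From (10.5, 1.3) to (12.3, 3.5), the red torus covered √(1.8² + 2.2²) ≈ 2.8 units.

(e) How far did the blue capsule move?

2.1

From (6.2, 5.9) to (6.7, 3.9), the blue capsule covered √(0.5² + 2.0²) ≈ 2.1 units.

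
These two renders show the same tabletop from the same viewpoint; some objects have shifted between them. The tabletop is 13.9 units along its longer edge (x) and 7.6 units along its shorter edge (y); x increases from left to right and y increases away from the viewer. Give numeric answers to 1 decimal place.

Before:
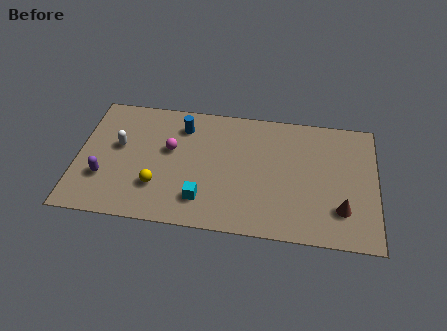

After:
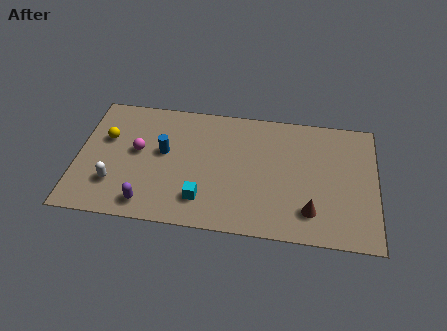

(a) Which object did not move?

the cyan cube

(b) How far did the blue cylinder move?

1.9

The blue cylinder moved from about (4.8, 6.0) to (4.0, 4.3), a distance of √(0.8² + 1.7²) ≈ 1.9.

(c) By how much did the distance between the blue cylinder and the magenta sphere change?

-0.4

They were about 1.6 units apart before and 1.2 after — 0.4 units closer together.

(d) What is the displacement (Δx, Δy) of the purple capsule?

(2.1, -1.3)

The purple capsule was at about (1.3, 2.4) and moved to about (3.4, 1.1).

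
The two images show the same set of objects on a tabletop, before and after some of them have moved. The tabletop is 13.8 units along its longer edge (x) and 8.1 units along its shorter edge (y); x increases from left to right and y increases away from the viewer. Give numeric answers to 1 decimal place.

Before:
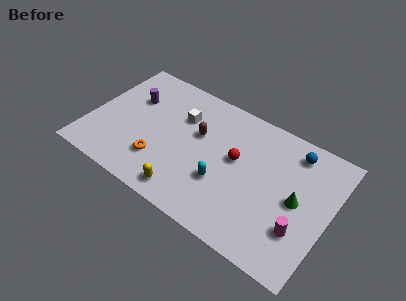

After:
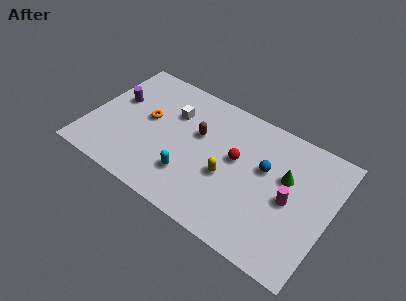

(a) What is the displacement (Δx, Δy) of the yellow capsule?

(2.0, 2.2)

The yellow capsule was at about (6.1, 1.1) and moved to about (8.1, 3.3).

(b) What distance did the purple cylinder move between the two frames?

0.9

From (2.1, 5.4) to (1.3, 4.9), the purple cylinder covered √(0.8² + 0.5²) ≈ 0.9 units.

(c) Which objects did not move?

the red sphere and the brown capsule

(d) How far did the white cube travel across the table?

0.5

From (5.0, 5.6) to (4.5, 5.6), the white cube covered √(0.5² + 0.0²) ≈ 0.5 units.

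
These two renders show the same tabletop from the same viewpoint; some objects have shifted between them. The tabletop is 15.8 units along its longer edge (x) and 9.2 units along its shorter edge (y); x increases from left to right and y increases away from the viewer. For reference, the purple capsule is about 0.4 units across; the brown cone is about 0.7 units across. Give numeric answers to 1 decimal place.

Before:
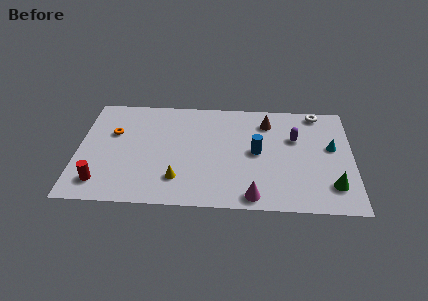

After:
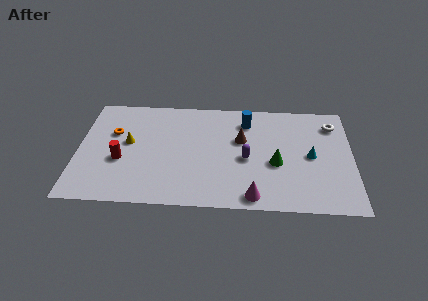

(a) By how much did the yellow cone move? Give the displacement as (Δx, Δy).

(-2.9, 2.9)

From the two frames, the yellow cone sits at roughly (5.8, 2.2) before and (2.9, 5.1) after.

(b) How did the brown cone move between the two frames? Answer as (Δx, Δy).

(-1.5, -1.6)

The brown cone started near (10.9, 7.3) and ended near (9.4, 5.7).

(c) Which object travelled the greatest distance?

the yellow cone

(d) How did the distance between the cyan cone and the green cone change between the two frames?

-1.1

The distance was about 3.2 in the first image and 2.1 in the second, so they moved 1.1 units closer together.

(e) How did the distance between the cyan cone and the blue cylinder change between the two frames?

+0.3

The distance was about 4.3 in the first image and 4.6 in the second, so they moved 0.3 units further apart.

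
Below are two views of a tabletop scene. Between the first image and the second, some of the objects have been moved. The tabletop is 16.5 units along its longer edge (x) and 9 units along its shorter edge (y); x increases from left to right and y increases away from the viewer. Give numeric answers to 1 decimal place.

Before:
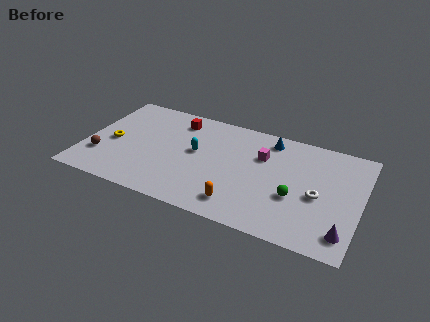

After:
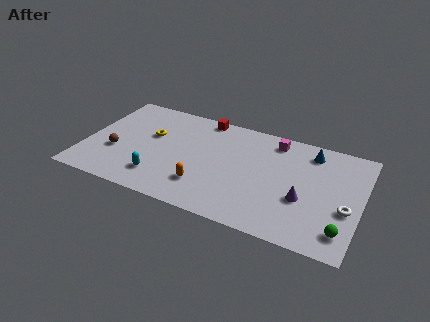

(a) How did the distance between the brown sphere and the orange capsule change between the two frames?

-3.0

The distance was about 8.6 in the first image and 5.6 in the second, so they moved 3.0 units closer together.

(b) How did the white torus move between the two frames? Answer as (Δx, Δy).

(1.7, -0.5)

The white torus was at about (14.0, 4.0) and moved to about (15.7, 3.5).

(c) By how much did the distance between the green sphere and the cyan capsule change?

+4.6

They were about 6.3 units apart before and 10.9 after — 4.6 units further apart.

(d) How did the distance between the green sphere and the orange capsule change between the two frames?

+4.6

Before: roughly 3.6 units apart; after: 8.2. That's 4.6 units further apart.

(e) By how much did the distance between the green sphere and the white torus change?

+0.4

The distance was about 1.4 in the first image and 1.8 in the second, so they moved 0.4 units further apart.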